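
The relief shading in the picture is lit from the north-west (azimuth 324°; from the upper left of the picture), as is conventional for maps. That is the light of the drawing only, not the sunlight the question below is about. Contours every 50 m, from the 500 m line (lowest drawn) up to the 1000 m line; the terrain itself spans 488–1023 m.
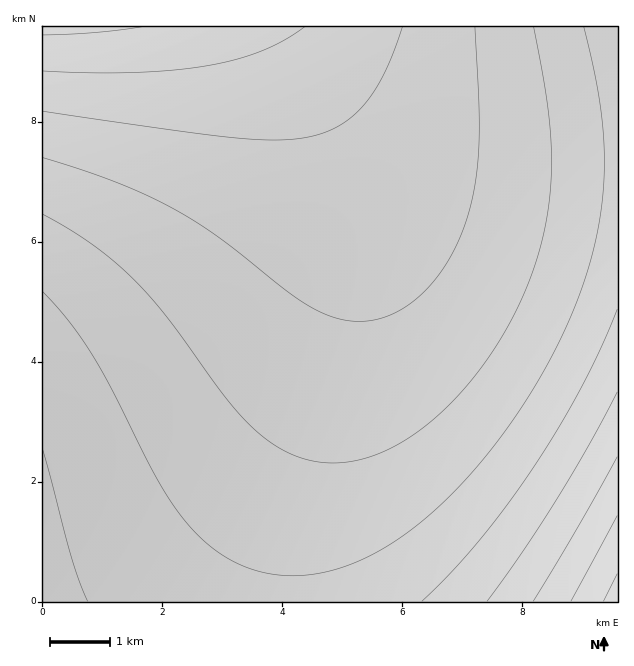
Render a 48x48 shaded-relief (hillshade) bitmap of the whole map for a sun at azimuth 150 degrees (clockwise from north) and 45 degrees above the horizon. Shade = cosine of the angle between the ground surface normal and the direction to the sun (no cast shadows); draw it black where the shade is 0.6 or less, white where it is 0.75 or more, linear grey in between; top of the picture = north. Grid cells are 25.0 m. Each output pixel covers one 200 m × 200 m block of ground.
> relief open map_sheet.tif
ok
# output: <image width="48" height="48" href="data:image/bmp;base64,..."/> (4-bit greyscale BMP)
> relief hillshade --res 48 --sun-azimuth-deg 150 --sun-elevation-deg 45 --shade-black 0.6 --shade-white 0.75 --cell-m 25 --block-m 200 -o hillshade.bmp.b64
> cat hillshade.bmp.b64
<image width="48" height="48" href="data:image/bmp;base64,Qk32BAAAAAAAAHYAAAAoAAAAMAAAADAAAAABAAQAAAAAAIAEAAATCwAAEwsAABAAAAAAAAAAAAAAABEREQAiIiIAMzMzAERERABVVVUAZmZmAHd3dwCIiIgAmZmZAKqqqgC7u7sAzMzMAN3d3QDu7u4A////ALu7u7qqqqqqmZmZmIiIh3d3ZmZlVVVERLu7u7uqqqqqqZmZmYiIh3d3ZmZlVVVERLu7u7u6qqqqqZmZmYiIiHd3dmZlVVVERLu7u7u6qqqqqpmZmZiIiHd3dmZlVVVERLu7u7u7qqqqqpmZmZiIiHd3dmZmVVVERLu7u7u7qqqqqqmZmZiIiId3d2ZmVVVERLu7u7u7uqqqqqmZmZmIiId3d2ZmVVVERLu7u7u7uqqqqqqZmZmIiIh3d2ZmZVVURLu7u7u7uqqqqqqZmZmYiIh3d3ZmZVVURLu7u7u7u6qqqqqpmZmYiIh3d3ZmZVVURLu7u7u7u6qqqqqpmZmZiIiHd3ZmZlVVRLu7u7u7u7qqqqqqmZmZiIiHd3dmZlVVRLu7u7u7u7qqqqqqmZmZmIiId3dmZmVVRLu7u7u7u7qqqqqqqZmZmIiId3d2ZmVVVLu7u7u7u7qqqqqqqZmZmYiIh3d2ZmVVVbu7u7u7u7uqqqqqqpmZmYiIh3d3ZmZVVbu7u7u7u7uqqqqqqpmZmZiIiHd3ZmZlVbu7u7u7u7uqqqqqqqmZmZiIiId3dmZlVbu7u7u7u7qqqqqqqqmZmZmIiId3d2ZmVbu7u7u7u7qqqqqqqqqZmZmYiIh3d2ZmVbu7u7u7u6qqqqqqqqqZmZmYiIh3d3ZmZaqqqqqqqqqqqqqqqqqpmZmZiIiHd3dmZqqqqqqqqqqqqqqqqqqpmZmZiIiId3dmZqqqqqqqqqqqqqqqqqqqmZmZmIiId3d2ZqqqqqqqqqqqqqqqqqqqmZmZmYiIh3d3ZqqqqqqqqqqqqqqqqqqqqZmZmYiIiHd3dqqqqqqqqqqqqqqqqqqqqZmZmZiIiId3d6qqqqqqqqqqqqqqqqqqqpmZmZmIiId3d5maqqqqqqqqqqqqqqqqqpmZmZmIiIh3d5mZmaqqqqqqqqqqqqqqqqmZmZmYiIiHd5mZmZmaqqqqqqqqqqqqqqmZmZmZiIiId5mZmZmZmqqqqqqqqqqqqqqZmZmZmIiIh5mZmZmZmZqqqqqqqqqqqqqZmZmZmYiIiIiZmZmZmZmZqqqqqqqqqqqpmZmZmZiIiIiIiZmZmZmZmaqqqqqqqqqpmZmZmZiIiIiIiImZmZmZmZmqqqqqqqqqmZmZmZmIiIiIiIiJmZmZmZmZmqqqqqqqmZmZmZmYiHiIiIiIiZmZmZmZmZqqqqqqmZmZmZmZiHd4iIiIiImZmZmZmZmaqqqqmZmZmZmZmXd3eIiIiIiJmZmZmZmZmaqqmZmZmZmZmXd3d3eIiIiIiZmZmZmZmZmZmZmZmZmZmXd3d3d3iIiIiJmZmZmZmZmZmZmZmZmZmWZnd3d3eIiIiIiZmZmZmZmZmZmZmZmZmWZmZ3d3d3iIiIiImZmZmZmZmZmZmZmZmWZmZmd3d3d4iIiIiZmZmZmZmZmZmZmZmWZmZmZnd3d3eIiIiImZmZmZmZmZmZmZmVVWZmZmZ3d3d4iIiIiZmZmZmZmZmZmZmVVVZmZmZnd3d3iIiIiJmZmZmZmZmZmZmQ=="/>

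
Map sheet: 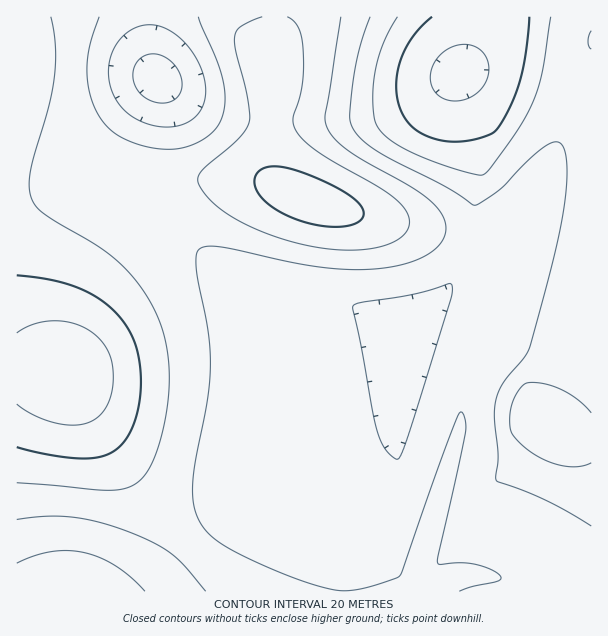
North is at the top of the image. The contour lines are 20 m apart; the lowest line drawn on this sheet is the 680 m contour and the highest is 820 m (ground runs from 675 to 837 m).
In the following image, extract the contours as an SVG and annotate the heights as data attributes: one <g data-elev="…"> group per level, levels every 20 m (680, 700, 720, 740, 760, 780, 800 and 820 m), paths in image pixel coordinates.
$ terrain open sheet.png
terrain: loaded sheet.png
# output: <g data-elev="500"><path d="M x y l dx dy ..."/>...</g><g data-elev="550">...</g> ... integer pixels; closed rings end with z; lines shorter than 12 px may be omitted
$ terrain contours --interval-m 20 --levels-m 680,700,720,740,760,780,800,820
<g data-elev="680"><path d="M452 101l-11-4-8-8-3-11 3-12 7-11 10-7 12-4 12 2 8 5 5 9 2 9-2 11-6 9-8 7-11 4z"/></g><g data-elev="700"><path d="M529 17l-3 31-5 27-7 23-11 23-8 10-6 4-16 5-18 2-22-4-18-9-12-13-6-18 0-21 6-23 11-19 18-18"/></g><g data-elev="720"><path d="M591 463l-10 3-12 1-14-3-15-6-14-9-12-12-3-6-1-11 1-13 5-12 8-10 6-3 16 2 17 6 15 10 13 13"/><path d="M156 102l-9-3-7-6-5-7-2-8 1-9 3-7 6-5 7-3 11 1 10 7 7 9 4 10-1 11-5 7-9 4z"/><path d="M551 17l-9 55-10 32-11 21-16 24-17 22-8 4-33-9-37-14-22-14-11-13-3-8-1-15 2-31 9-29 13-25"/></g><g data-elev="740"><path d="M17 563l18-7 16-4 17-1 16 2 17 5 15 8 15 11 14 14"/><path d="M591 526l-42-24-24-11-27-9-2-3 2-23-4-37 2-18 7-18 25-32 14-47 15-59 7-39 3-35-3-22-3-5-4-2-11 3-18 15-28 29-20 14-6 2-29-19-52-26-20-11-17-15-4-8-2-9 2-28 4-27 6-23 8-22"/><path d="M398 459l-6-3-6-6-9-19-24-125 4-3 6-1 54-9 33-10 2 5-2 12-42 136-6 16z"/><path d="M158 126l-18-5-15-10-11-15-5-18 1-18 7-17 12-12 8-4 9-2 9 0 9 3 10 5 9 8 15 21 7 22-1 18-3 8-6 7-7 5-9 4-11 1z"/><path d="M591 31l-3 10 0 4 3 4"/></g><g data-elev="760"><path d="M459 591l14-5 24-5 4-3-2-3-6-5-17-6-17-1-19 1-2-1 27-129 0-14-1-5-3-3-5 7-13 36-41 117-3 4-7 4-27 8-21 3-20-3-30-10-46-20-30-17-9-7-7-9-5-9-3-10-2-15 2-18 13-72 3-35-2-36-12-60 0-13 2-7 8-4 12 1 96 19 30 3 28 0 27-4 23-7 15-10 5-6 3-8 1-7-2-9-5-8-8-9-21-15-60-34-15-12-7-11-3-7 0-8 16-97"/><path d="M17 519l28-3 26 1 27 5 29 9 26 12 18 11 14 12 21 25"/><path d="M198 17l24 58 3 20-1 16-6 15-12 12-18 8-20 3-24-3-22-8-15-12-11-15-7-21-2-24 3-22 9-27"/></g><g data-elev="780"><path d="M17 483l90 7 15-1 12-4 12-11 10-19 8-30 5-33 0-30-5-27-9-24-14-23-13-17-15-14-18-13-51-30-8-8-5-9-2-12 2-15 18-65 6-30 0-30-4-28"/><path d="M262 17l-22 10-3 3-2 6 1 15 12 51 2 15-2 8-4 7-8 9-35 30-3 8 3 9 12 15 20 15 27 13 30 10 30 7 28 2 26-2 19-6 11-8 5-9 0-9-7-10-20-17-66-39-13-10-8-11-2-10 9-35 1-36-2-12-3-9-4-6-7-4"/></g><g data-elev="800"><path d="M17 447l30 7 30 4 19 0 15-5 12-10 10-17 6-21 2-24-2-24-6-19-10-17-15-15-18-13-19-8-24-6-30-4"/><path d="M330 227l17-1 11-4 5-6 1-4-2-5-9-9-13-9-22-10-21-8-15-4-10-1-9 3-6 5-3 6 2 9 6 9 10 9 14 8 14 6z"/></g><g data-elev="820"><path d="M17 404l15 10 19 8 18 3 17-2 12-6 7-9 6-14 2-17-2-17-5-13-11-12-14-9-16-5-17 0-16 4-15 8"/></g>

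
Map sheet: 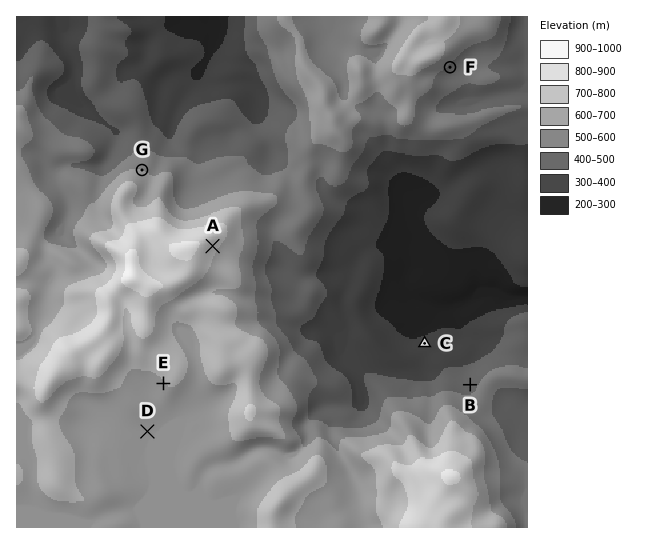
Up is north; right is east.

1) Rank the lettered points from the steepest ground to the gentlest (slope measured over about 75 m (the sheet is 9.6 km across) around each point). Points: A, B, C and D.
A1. A B C D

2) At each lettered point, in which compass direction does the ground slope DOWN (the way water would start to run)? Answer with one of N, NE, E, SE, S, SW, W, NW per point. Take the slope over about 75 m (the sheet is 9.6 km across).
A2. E SW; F SE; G N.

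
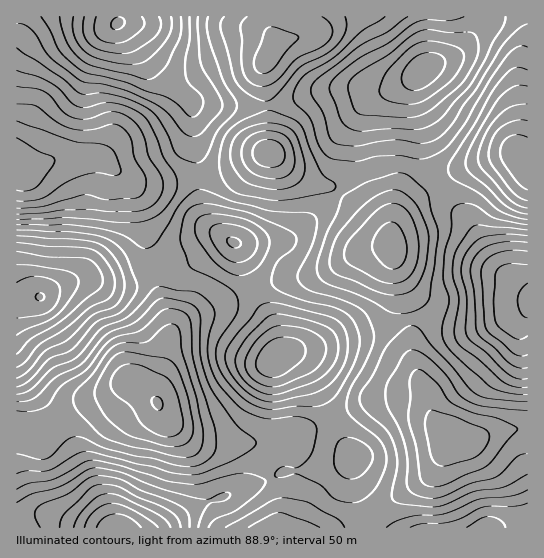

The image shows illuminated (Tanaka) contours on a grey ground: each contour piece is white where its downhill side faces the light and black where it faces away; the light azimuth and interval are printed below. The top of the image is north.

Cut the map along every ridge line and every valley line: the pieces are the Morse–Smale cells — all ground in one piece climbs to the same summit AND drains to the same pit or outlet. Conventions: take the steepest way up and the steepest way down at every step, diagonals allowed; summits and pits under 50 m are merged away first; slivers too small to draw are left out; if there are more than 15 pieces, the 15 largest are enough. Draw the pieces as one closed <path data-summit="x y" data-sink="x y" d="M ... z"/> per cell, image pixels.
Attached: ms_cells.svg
<path data-summit="119 527" data-sink="157 402" d="M133 381l-12 4-23 14-33 13-32 20-17-2 1 98 145 0 43-25 18-6 18-9 24-7 4-3-12-27-6-6-41 0-16-4-24-17-6-6-7-16z"/><path data-summit="118 23" data-sink="17 163" d="M118 16l-102 1 0 148 3 3 15-1 23-8 22 0 15-3 11 4 14 13 19 10 15 1 44-6-5-73-41-44-16-24-16-14z"/><path data-summit="275 359" data-sink="157 402" d="M251 291l-62 26-16 13-5 9-5 26-8 20 0 13 9 20 22 18 12 7 13 2 24 0 35-4 39-12 23-11-19-40-9-15-13-8-14 0 2-13-4-13z"/><path data-summit="41 297" data-sink="157 402" d="M151 276l-21 8-23 0-21-5-9 1-23 8-15 9-23 2 1 130 16 3 32-20 33-13 33-18 24 17 0-15 8-18 8-36z"/><path data-summit="41 297" data-sink="17 163" d="M94 156l-15 3-22 0-28 9-13-2 1 133 22-2 15-9 23-8 9-1 21 5 23 0 21-9-6-14 0-26-9-41-7-12-7-7-17-15z"/><path data-summit="423 70" data-sink="521 155" d="M527 16l-41 0-5 10-23 27-31 14-11 11-3 17 10 38 2 26 6 14 7 10 23-14 30-10 16-4 12 0 4 4 5 0z"/><path data-summit="527 299" data-sink="455 439" d="M527 307l-4 4-25 10-24 6-29-3-19-5-17 0 3 35 7 24 9 19 4 18 21 24 6 2 11 0 25-9 33-3z"/><path data-summit="527 299" data-sink="391 245" d="M438 183l-19 13-20 21-7 13-1 12 2 7 2 17 10 31 4 21 17 1 19 5 29 3 16-3 33-13 5-5 0-12-32-29-25-43-18-16z"/><path data-summit="423 70" data-sink="267 59" d="M429 16l-154 0-2 10 2 20-10 15-2 9 4 35 16-1 28-11 30-5 25 0 17 3 26-10 14-10 6-9z"/><path data-summit="486 527" data-sink="455 439" d="M527 429l-32 3-25 9-17-1-8 9-12 22-7 8-41 26-19 15-2 2 1 3 4 3 130 0 28-9z"/><path data-summit="118 23" data-sink="267 59" d="M274 16l-155 0 0 7 16 14 16 24 40 42 72 4 4-2 0-10-4-25 1-7 11-17z"/><path data-summit="275 359" data-sink="391 245" d="M391 245l-29 7-32 17-19 7-21 1-37 12 0 6 15 20 7 14 4 13 0 12 38-7 24-10 28-5 40-12-4-23-10-31z"/><path data-summit="351 461" data-sink="455 439" d="M415 396l-45 5-38 18 20 40-1 7 5 33 9 22 25-20 36-22 13-16 6-14 10-10-18-16-9-20-5-4z"/><path data-summit="423 70" data-sink="391 245" d="M415 77l-18 11-24 8-10 11-10 31 0 25-2 14-11 16 41 36 9 12 3-15 6-9 20-21 18-13-12-24-2-26-10-38z"/><path data-summit="234 242" data-sink="269 153" d="M270 153l-9 2-39 20-9 2-14 0-2 2 3 26 5 16 10 10 19 12 9 1 43-4 9-5 15-15 15-11 15-16-9-6-25-7-17-11z"/>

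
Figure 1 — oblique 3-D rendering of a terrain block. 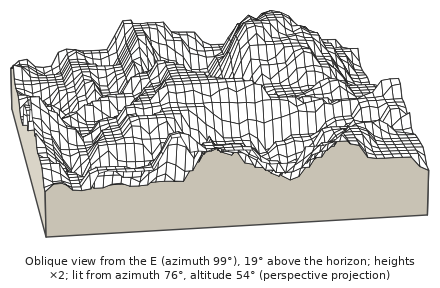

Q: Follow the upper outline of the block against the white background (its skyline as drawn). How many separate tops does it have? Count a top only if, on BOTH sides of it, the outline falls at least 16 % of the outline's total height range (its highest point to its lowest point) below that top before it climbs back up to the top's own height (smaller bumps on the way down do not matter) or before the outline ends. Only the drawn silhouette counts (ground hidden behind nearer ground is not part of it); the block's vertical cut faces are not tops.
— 2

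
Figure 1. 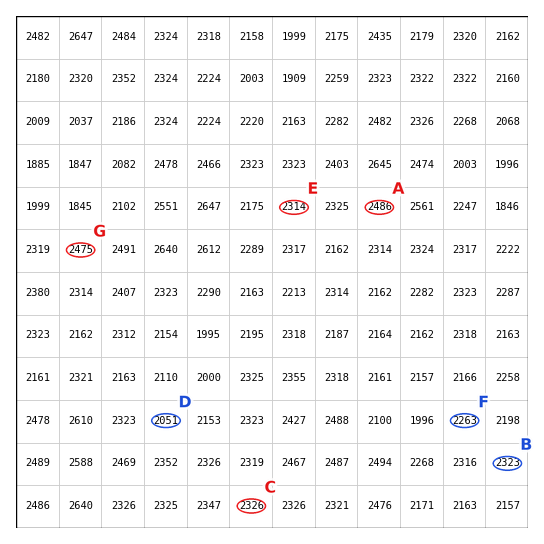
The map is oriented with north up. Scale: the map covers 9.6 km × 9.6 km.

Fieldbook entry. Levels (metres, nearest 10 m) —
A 2490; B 2320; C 2330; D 2050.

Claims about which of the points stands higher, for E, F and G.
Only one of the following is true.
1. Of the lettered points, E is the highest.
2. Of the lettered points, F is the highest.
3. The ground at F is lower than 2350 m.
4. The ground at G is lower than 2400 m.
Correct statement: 3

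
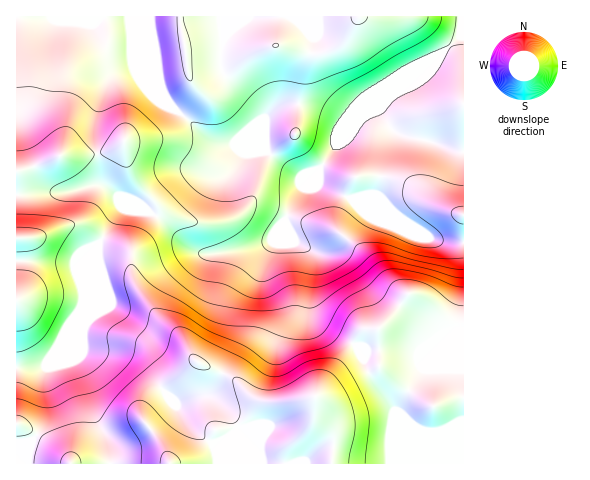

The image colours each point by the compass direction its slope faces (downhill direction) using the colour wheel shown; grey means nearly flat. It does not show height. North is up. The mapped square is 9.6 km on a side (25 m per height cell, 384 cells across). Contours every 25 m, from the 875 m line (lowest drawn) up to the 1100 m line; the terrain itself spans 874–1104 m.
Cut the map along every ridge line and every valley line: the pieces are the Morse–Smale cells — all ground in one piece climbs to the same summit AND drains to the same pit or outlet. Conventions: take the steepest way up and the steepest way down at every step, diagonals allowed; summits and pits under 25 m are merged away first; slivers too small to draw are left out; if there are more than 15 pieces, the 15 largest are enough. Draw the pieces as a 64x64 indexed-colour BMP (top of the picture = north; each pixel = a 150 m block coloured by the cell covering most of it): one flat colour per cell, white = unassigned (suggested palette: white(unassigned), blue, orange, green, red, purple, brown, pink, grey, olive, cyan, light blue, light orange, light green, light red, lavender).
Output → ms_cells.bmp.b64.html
<image width="64" height="64" href="data:image/bmp;base64,Qk12CAAAAAAAAHYAAAAoAAAAQAAAAEAAAAABAAQAAAAAAAAIAAATCwAAEwsAABAAAAAAAAAA////ALR3HwAOf/8ALKAsACgn1gC9Z5QAS1aMAMJ34wB/f38AIr28AM++FwDox64AeLv/AIrfmACWmP8A1bDFABEREREREREREREREREREREREREREREREREREREREREREREREREREREREREREREREREREREREREREREREREREREREREREREREREREREREREREREREREREREREREREREREREREREREREREREREREREREREREREREREREREREREREREREREREREREREREREREREREREREREREREREREREREREREREREREREREREREREREREREREREREREREREREREREREREREREREREREREREREREREREREREREREREREREREREREREREREREREREREREREREREREREREREREREREREREREREREREREREREREREREREREREREREREREREREREREREREREREREREREREREREREREREREREREREREREREREREREREREREREREREREREREREREREREREREREREREREREREREREREREREREREREREREREREREREREREREREREREREREREREREREREREREREREREREREREREREREREREREREREREREREREREREREREREREREREREREREREREREREREzMxERERERERERERERERERERERERERERERERERERERETMzMRERERERERERERERERERERERERERERERERERERERMzMzEREREREREREREREREREREREREREREREREREREREzMzMRERERERERERERERERERERERERERERERERERERETMzMzERERERERERERERERERERERERERERERERERERERMzMzMREREREREREREREREREREREREREREREREREREREzMzMzERERERERERERERERERERERERERERERERERERETMzMzMxERERERERERERERERERERERERERERERERERERMzMzMzEREREREREREREREREREREREREREREREREREREzMzMzMxERERERERERERERERERERERERERERERERERETMzMzMzERERERERERERERERERERERERERERERERERERMzMzMzMxEREREREREREREREREREREREREREREREREREzMzMzMzERERERERERERERERERERERERERERERERERETMzMzMzMRERERERERERERERERERERERERERERERERERMzMzMzMzEREREREREREREREREREREREREREREREREREzMzMzMzMRERERERERERERERERERERERERERERERERETMzMzMzMxERERERERERERERERERERERERERERERERERMzMzMzMzEREREREREREREREREREREREREREREREREREzMzMzMzMRERERERERERERERERERERERERERERERERETMzMzMzMzERERERERERERERERERERERERERERERERERMzMzMzMzMxEREREREREREREREREREREREREREREREREzMzMzMzMzERERERERERERERERERERERERERERERERETMzMzMzMzMzMxERERERERERERERERERERERERERERERMzMzMzMzMzMRERERERERERERERERERERERERERERERETMzMzMzMzERERERERERERERERERERERERERERERERERERERERMzERERERERERERERERERERERERERERERERERERERERERERERERERERERERERERERERERERERERERERERERERERERERERERERERERERERERERERERERERERERERERERERERERERERERERERERERERERERERERERERERERERERERERERERERERERERERERERERERERERERERERERERERERERERERERERERERERERERERERERERERERERERERERERERERERERERERERERIiIhEREREREREREREREREREREREREREREREREREREiIiIiERERERERERERERERERERERERERERERERERERIiIiIiIRERERERERERERERERERERERERERERERERERIiIiIiIhERERERERERERERERERERERERERERERERERIiIiIiIiEREREREiIhERERERERERERERERERERERERIiIiIiIiIhERERIiIiIhERERERERERERERERERERERIiIiIiIiIiIhIiIiIiIiIRERERERERERERERERERERIiIiIiIiIiIiIiIiIiIiIiEREREREREREREREREREREiIiIiIiIiIiIiIiIiIiIiIhEREREREREREREREREREiIiIiIiIiIiIiIiIiIiIiIiIhERERERERERERERERESIiIiIiIiIiIiIiIiIiIiIiIiIRERERERERERERERERIiIiIiIiIiIiIiIiIiIiIiIiIiEREREREREREREREREiIiIiIiIiIiIiIiIiIiIiIiIiIhERERERERERERERESIiIiIiIiIiIiIiIiIiIiIiIiIiIRERERERERERERERIiIiIiIiIiIiIiIiIiIiIiIiIiIiEREREREREREREREiIiIiIiIiIiIiIiIiIiIiIiIiIiIhERERERERERERESIiIiIiIiIiIiIiIiIiIiIiIiIiIiIRERERERERERESIiIiIiIiIiIiIiIiIiIiIiIiIiIiIhERERERERERERIiIiIiIiIiIiIiIiIiIiIiIiIiIiIi"/>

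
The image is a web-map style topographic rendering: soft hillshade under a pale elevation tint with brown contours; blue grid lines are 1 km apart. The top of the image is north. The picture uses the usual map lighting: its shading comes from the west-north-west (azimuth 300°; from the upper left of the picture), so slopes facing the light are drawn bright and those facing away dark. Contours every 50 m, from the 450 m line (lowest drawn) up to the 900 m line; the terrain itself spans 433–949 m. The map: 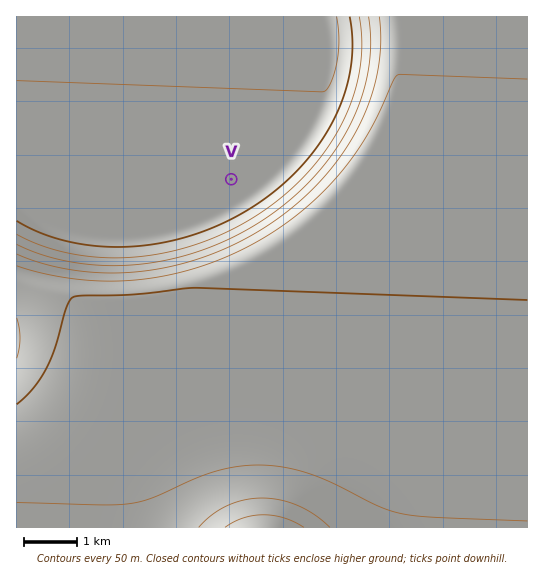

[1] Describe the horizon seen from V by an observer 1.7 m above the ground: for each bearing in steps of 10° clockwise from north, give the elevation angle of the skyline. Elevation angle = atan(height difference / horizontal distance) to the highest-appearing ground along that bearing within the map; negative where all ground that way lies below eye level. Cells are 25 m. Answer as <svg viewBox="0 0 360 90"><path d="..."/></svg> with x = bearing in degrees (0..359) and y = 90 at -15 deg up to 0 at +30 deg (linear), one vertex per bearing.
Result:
<svg viewBox="0 0 360 90"><path d="M0 61l10 0 10 0 10 0 10-5 10-2 10-2 10-1 10-2 10-2 10-3 10-1 10-2 10-1 10-1 10 0 10 0 10 1 10 1 10 2 10 2 10 2 10 2 10 2 10 1 10 3 10 4 10 1 10 0 10 0 10 1 10 0 10 0 10 0 10 0 10 0"/></svg>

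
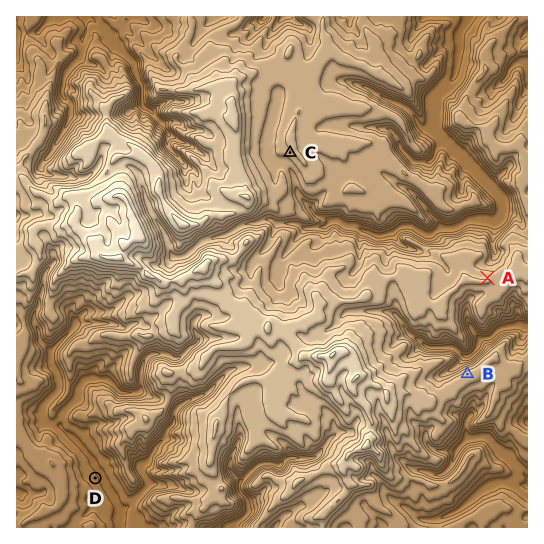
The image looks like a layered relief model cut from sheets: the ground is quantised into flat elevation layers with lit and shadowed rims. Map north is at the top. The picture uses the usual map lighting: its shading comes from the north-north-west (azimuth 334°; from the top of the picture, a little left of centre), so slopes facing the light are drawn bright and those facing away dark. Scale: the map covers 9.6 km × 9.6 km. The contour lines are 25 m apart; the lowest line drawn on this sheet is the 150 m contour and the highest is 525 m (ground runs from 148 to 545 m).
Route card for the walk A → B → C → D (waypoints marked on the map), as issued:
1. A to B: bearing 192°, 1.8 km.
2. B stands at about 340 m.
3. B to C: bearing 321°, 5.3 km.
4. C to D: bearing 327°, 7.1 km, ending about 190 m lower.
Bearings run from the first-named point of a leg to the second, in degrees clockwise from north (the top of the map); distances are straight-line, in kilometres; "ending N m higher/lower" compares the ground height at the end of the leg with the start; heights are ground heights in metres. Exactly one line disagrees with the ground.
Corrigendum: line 4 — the bearing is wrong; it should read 211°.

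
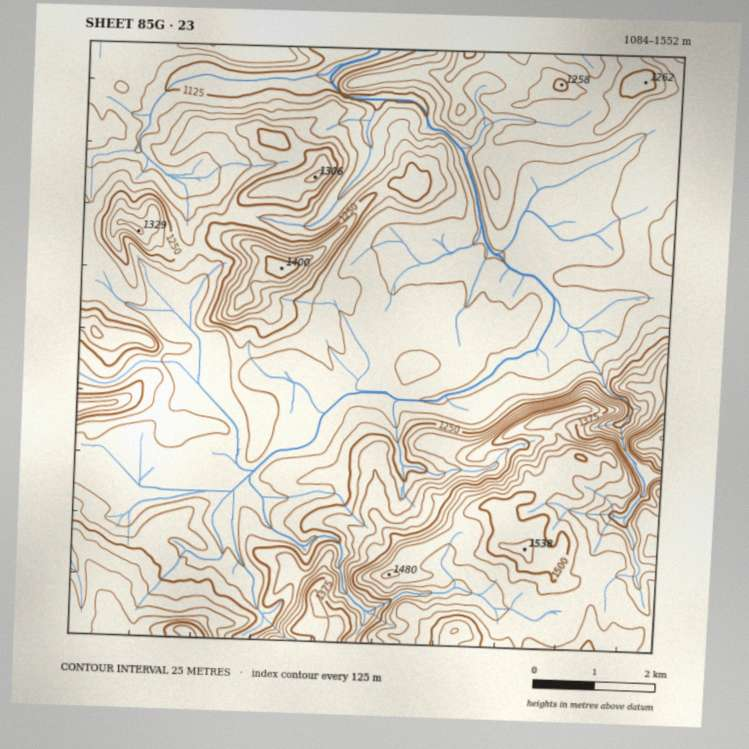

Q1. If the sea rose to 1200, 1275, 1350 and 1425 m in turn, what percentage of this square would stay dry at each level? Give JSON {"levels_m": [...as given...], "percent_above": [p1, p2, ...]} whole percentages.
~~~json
{"levels_m": [1200, 1275, 1350, 1425], "percent_above": [57, 29, 18, 12]}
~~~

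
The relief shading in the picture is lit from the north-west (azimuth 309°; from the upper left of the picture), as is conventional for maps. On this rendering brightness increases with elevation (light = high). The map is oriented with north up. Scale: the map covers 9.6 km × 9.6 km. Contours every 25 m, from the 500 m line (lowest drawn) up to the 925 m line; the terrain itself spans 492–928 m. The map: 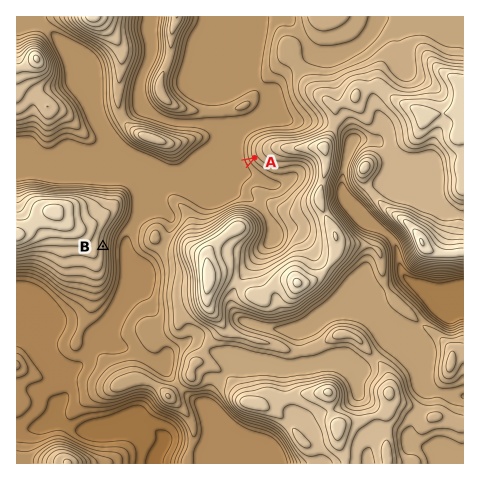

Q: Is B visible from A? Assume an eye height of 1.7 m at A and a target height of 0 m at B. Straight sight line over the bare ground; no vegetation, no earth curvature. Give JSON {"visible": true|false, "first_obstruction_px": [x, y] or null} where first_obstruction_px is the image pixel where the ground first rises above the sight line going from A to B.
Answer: {"visible": true, "first_obstruction_px": null}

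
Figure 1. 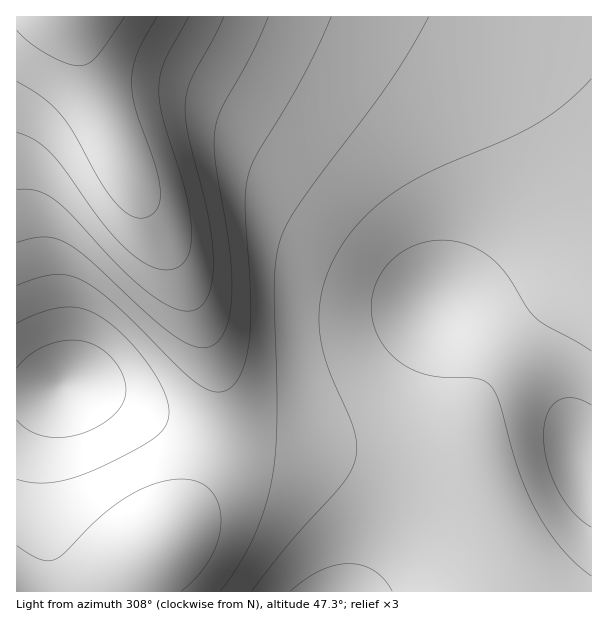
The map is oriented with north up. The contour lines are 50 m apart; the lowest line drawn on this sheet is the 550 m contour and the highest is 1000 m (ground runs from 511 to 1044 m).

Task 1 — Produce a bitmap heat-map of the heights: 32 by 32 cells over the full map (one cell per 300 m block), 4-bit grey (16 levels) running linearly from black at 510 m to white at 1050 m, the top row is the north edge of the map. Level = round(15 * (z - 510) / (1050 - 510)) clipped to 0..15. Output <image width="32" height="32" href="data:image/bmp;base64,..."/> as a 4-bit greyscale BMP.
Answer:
<image width="32" height="32" href="data:image/bmp;base64,Qk12AgAAAAAAAHYAAAAoAAAAIAAAACAAAAABAAQAAAAAAAACAAATCwAAEwsAABAAAAAAAAAAAAAAABEREQAiIiIAMzMzAERERABVVVUAZmZmAHd3dwCIiIgAmZmZAKqqqgC7u7sAzMzMAN3d3QDu7u4A////AHd3d3d3ZVQzIiIjMzMzMzN3d3eIh3ZUQzMjMzMzMzMyd3d3iIh2ZUQzMzMzMzMzImZnd3iId2VUQzMzMzMzMiFmZmd3d3dlVEQzMzMzMzIRZmZmd3d2ZlVERDMzMzMiEFVVVmZ3ZmZVREREMzMzIRBVVVVWZmZmVURERDMzMyEARERFVWZmZlVUREMzMzIhAEMzREVWZmZVREQzMzMyIREzMzRFVmZmVUREMzMzMiERMzM0RWZ3ZlVEQzMzMyIiEkMzNEVnd3ZVRDMzIiIiIiJERERWeIh2VUQzMiIiIiIiVURVZ4mYdlVEMyIiIiIiM2VVVniZmHZVRDMiIiIiIzNmZmeJqql2VUQzIiIiIjMzd3d4qrqpdlVEMyIiIiMzM3d4mru7qXZVREMyIiIzMzOIiau8u6l2VVRDMzIzMzMzmZmrzMuodmVURDMzMzMzM5mavMzLqHZlVUREMzMzMzOqq83cy5h2ZlVURERDMzMzqrzN3MqYdmZVVURERERERKu83dy6mHdmZVVURERERES7zN3cuoh3dmZVVUREREREvM3dzKmYd3ZmZVVURERERMzd3cupmId3ZmVVVURERETN3d3LqpiId2ZmVVVURERE3e7ty7qZiHd2ZmVVVURERN7u7dy6qZiHdmZlVVVURETu/+7cu6mYh3dmZlVVVURE"/>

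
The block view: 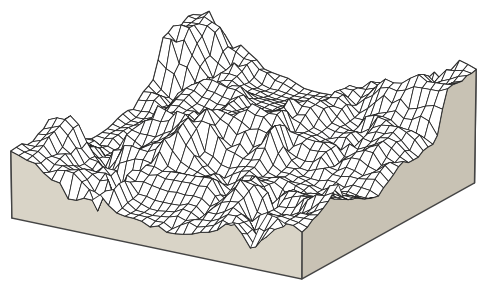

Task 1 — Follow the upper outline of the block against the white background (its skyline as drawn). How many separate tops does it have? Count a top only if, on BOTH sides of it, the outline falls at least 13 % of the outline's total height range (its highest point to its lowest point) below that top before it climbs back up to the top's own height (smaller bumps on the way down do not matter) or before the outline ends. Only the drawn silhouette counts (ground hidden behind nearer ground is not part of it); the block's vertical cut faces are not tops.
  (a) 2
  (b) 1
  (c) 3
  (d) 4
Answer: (a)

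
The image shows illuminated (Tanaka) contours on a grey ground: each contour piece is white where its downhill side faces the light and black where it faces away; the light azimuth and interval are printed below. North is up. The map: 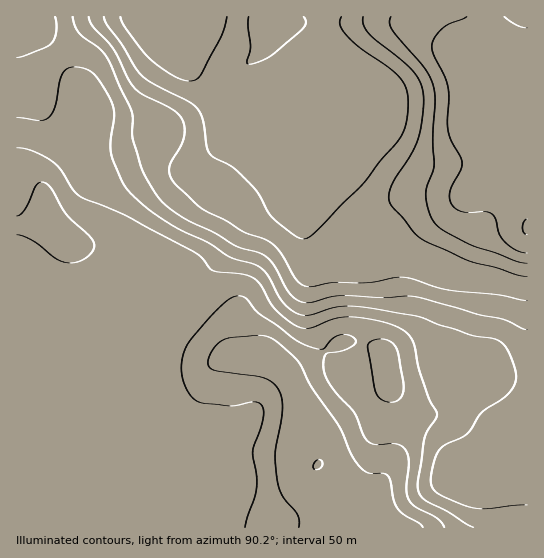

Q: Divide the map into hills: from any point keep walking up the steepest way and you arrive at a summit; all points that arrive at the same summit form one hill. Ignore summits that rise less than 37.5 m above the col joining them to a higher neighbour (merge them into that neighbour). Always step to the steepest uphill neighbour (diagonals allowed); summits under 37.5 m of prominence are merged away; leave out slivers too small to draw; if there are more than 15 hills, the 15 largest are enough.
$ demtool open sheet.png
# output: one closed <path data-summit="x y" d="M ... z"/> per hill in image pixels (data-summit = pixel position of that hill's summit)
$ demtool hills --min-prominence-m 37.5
<path data-summit="318 465" d="M283 159l0 4 8 31-40 21-11 11-27 40-38 39-8 4-13-2-138 0 1 221 511-1 0-240-35-8-40-6-64-22-30 8-17 0-23-7-7-6-5-9-4-15 0-20z"/><path data-summit="527 227" d="M527 16l-202 0-1 35-9 10-6 10-12 13-35 16-13 0-26 6 18 18 24 11 12 12 12 22 14 33 0 20 4 15 5 9 7 6 23 7 17 0 30-8 64 22 40 6 26 8 8 0z"/><path data-summit="63 242" d="M38 99l-7 2-15 1 1 205 137 0 13 2 12-6 25-26 19-23 17-28 11-11 40-21-8-35-8-16-10-8-24-11-18-17 8 23-6 10-16 16-11 7-8 2-16 0-19-9-12-3-52 19-16-19-15-23-16-17z"/>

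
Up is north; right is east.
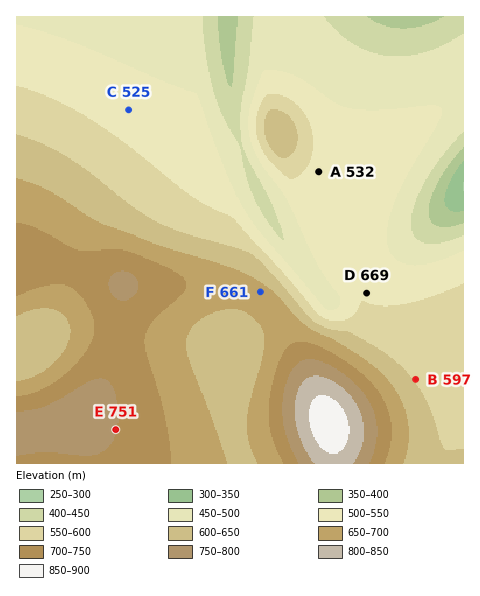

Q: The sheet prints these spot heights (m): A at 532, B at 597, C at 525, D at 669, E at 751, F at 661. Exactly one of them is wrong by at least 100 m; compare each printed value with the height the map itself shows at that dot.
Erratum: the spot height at D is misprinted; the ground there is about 544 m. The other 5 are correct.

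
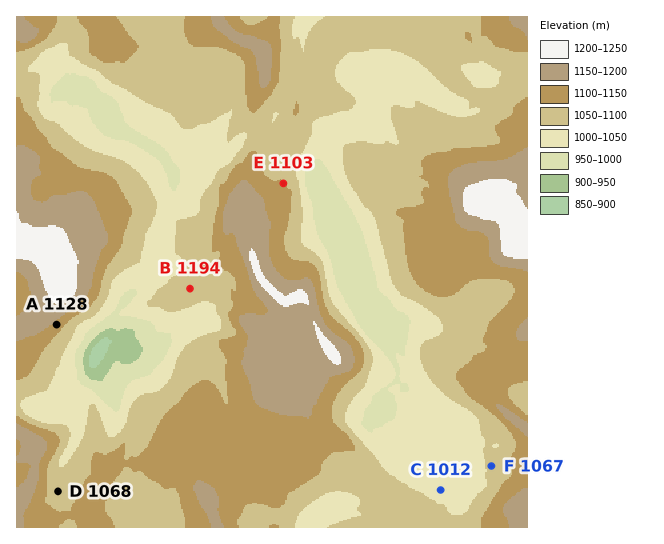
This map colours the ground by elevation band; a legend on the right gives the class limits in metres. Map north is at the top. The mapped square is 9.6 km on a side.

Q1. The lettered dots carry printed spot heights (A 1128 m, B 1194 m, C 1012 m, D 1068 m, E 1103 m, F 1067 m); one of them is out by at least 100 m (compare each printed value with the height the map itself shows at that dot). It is B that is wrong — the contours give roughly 1069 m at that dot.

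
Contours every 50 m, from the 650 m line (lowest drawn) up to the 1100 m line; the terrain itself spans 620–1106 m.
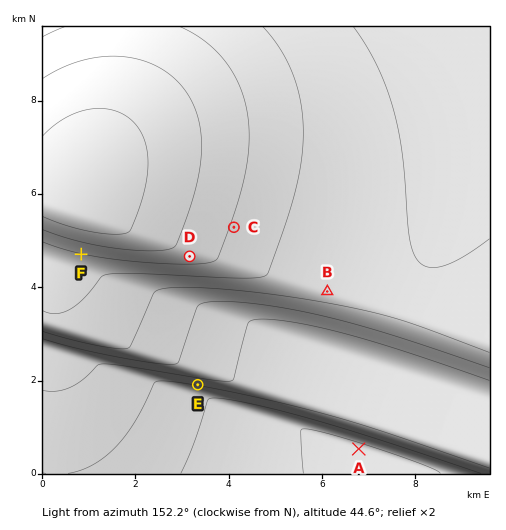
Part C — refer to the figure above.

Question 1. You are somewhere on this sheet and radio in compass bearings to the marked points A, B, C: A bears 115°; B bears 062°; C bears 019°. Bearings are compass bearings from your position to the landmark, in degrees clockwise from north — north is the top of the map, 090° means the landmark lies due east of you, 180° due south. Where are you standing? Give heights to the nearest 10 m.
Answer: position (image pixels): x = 185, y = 368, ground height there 910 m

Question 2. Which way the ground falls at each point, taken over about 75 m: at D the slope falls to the N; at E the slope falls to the N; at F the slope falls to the N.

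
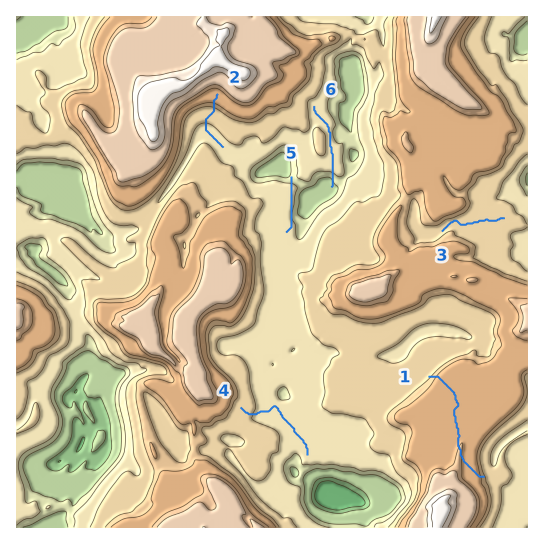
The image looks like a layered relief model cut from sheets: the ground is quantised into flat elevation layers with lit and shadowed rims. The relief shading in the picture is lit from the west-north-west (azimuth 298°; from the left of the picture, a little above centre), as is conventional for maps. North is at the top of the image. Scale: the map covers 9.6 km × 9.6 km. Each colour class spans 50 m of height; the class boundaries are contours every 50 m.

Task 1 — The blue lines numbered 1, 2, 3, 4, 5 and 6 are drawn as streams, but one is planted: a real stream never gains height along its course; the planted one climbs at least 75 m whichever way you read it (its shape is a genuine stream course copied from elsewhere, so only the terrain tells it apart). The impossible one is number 1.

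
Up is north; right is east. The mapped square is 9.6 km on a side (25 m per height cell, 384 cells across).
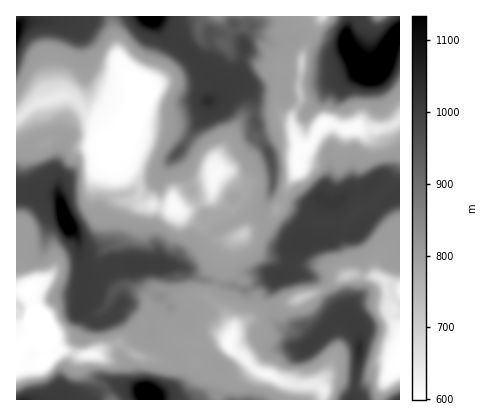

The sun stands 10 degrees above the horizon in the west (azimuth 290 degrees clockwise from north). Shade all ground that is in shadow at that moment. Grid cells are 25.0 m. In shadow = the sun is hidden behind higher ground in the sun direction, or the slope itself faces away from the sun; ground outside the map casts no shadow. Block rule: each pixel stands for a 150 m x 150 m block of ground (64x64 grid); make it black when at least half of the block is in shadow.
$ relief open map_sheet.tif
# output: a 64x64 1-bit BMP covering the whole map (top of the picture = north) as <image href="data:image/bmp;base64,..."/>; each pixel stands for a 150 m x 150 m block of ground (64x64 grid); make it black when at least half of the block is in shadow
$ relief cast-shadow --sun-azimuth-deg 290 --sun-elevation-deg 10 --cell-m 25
<image width="64" height="64" href="data:image/bmp;base64,Qk0+AgAAAAAAAD4AAAAoAAAAQAAAAEAAAAABAAEAAAAAAAACAAATCwAAEwsAAAIAAAAAAAAA////AAAAAAAAAwH9gAAgPAAAANwAAAA+AAABGAAAAH8AgAAAAIDwfwAAAAAHgHx/AAAAAA8D/n8AAAAADgH+fwA8AAA8AH5/AD4AAHgAPn8YDgAAeAAePxwD/AD4AAw/HAf/APgAAB84Af8A+AAAH/gAf4B4AAAfeAA/gAAAAD9gAD8AAAAAfwACHgAAD8B/AAEeAAA/4D8AAZ/kAB/8HfwAn/+AB/4N/AAOr8AA/7x+AAAngAD/uAYAAAcAAP+AAAAABgAA//AEBAAMAAB//wYXwAAAAAf/BD/gAAAAAP8Af/AAHAAAPwB/8AAOAAAfAH/gQAAAAB8A/8DAAAAAD8D/gMAAAAAHAP/g8AAwAAEA/+LxgDwAAAH/wOOAHgAAAX/A48AfAAAAf8AH4B+AAAB/gAfwH4AAAP+AP/gfwAAB/wA/8B/AAAC/AB/wH8AAAH+AH+A/wAAAf4AP8D/AAAA/AAf4f+AAAD4AA/x/8AAAPgAB/P//AAA8AAB8/v/ngDgQAB7+eefwDBAADP8z//wOOAAE/xv//g/4AAD/C/9/z/wAAP8AP3/P/AAA+wAf/8/4AAD7AA//x/gAAfsAB//n+AAD+wAD//PwAAP7AAP///AAA/sAA///4AAB8QDh/5/gAAHwAeH+D+AGAfAB4fgHwf4A+AHA8AeB/gDwAIBAAwHgACBgMA=="/>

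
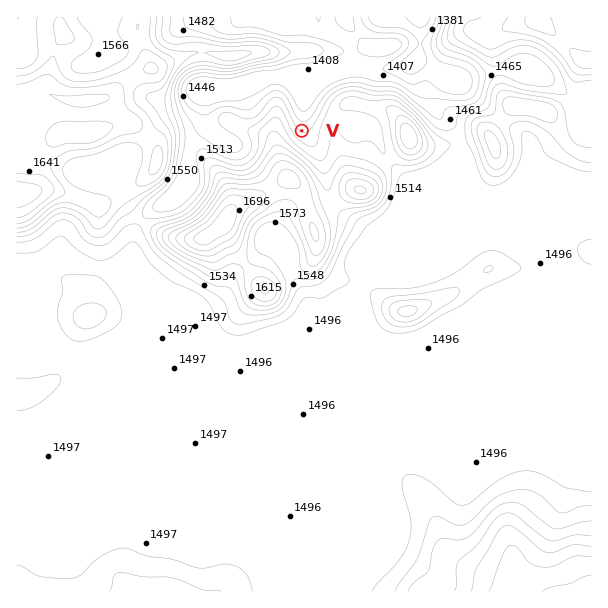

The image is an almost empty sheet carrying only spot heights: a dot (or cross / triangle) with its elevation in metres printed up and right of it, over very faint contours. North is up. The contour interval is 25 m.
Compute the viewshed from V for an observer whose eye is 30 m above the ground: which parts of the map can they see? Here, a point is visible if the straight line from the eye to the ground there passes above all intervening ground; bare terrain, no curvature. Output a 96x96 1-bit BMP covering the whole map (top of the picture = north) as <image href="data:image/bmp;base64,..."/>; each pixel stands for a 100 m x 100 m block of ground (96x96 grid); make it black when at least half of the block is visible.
<image width="96" height="96" href="data:image/bmp;base64,Qk2+BAAAAAAAAD4AAAAoAAAAYAAAAGAAAAABAAEAAAAAAIAEAAATCwAAEwsAAAIAAAAAAAAA////AAAAAAAAAAAAAAAAAAAAAAAAAAAAAAAAAAAAAAAAAAAAAAAAAAAAAAAAAAAAAAAAAAAAAAAAAAAAAAAAAAAAAAAAAAAAAAAAAAAAAAAAAAAAAAAAAAAAAAAAAAAAAAAAAAAAAAAAAAAAAAAAAAAAAAAAAAAAAAAAAAAAAAAAAAAAAAAAAAAAAAAAAAAAAAAAAAAAAAAAAAAAAAAAAAAAAAAAAAAAAAAAAAAAAAAAAAAAAAAAAAAAAAAAAAAAAAAAAAAAAAAAAAAAAAAAAAAAAAAAAAAAAAAAAAAAAAAAAAAAAAAAAAAAAAAAAAAAAAAAAAAAAAAAAAAAAAAAAAAAAAAAAAAAAAAAAAAAAAAAAAAAAAAAAAAAAAAAAAAAAAAAAAAAAAAAAAAAAAAAAAAAAAAAAAAAAAAAAAAAAAAAAAAAAAAAAAAAAAAAAAAAAAAAAAAAAAAAAAAAAAAAAAAAAAAAAAAAAAAAAAAAAAAAAAAAAAAAAAAAAAAAAAAAAAAAAAAAAAAAAAAAAAAAAAAAAAAAAAAAAAAAAAAAAAAAAAAAAAAAAAAAAAAAAAAAAAAAAAAAAAAAAAAAAAAAAAAAAAAAAAAAAAAAAAAAAAAAAAAAAAAAAAAAAAAAAAAAAAAAAAAAAAAAAAAAAAAAAAAAAAAAAAAAAAAAAAAAAAAAAAAAAAAAAAAAAAAAAAAAAAAAAAAAAAAAAAAAAAAAAAAAAAAAAAAAAAAAAAAAAAAAAAAAAAAAAAAAAAAAAAAAAAAAAAAAAAAAAAAAAAAAAAAAAAAAAAAAAAAAAAAAAAAAAAAAAAAAAAAAAAAAAAAAAAAAAAAAAAAAAAAAAAAAAAAAAAAAAAAAAAAAAAAAAAAAAAAAAAAAAAAAAAAAAAAAAAAAAAAAAAAAAAAAAAAAAAAAAAAAAAAAAAAAAAAAAAAAAAAAAAAAAAAAAAAAAAAAAAAAAAAAAAAAAAAAAAAAAAAAAAAAAAAAAAAAAAAAAAAAAAAAAAAAAAAAAAAAAAAAAAAAAAAAAAAAAAAAAAAAAAAAAAAAAAAAAAAAAAAAAAAAAAAAAAAAAAAAAAAAAAAAAAAPgAAAAAAAAAAAAAAfwAAAAAAAAAAAAAD/4AAAAAAAAAAAAAP/wAAAAAAAAAAAAAf/AAAAAAAAAAAAAA/+AAAAAAAAAAAAAA/8AAAAAAAAAAAAAA/4AMAAAAAAAAAAAA/4AYAAAAAAAAAAAA/4AYAAAAAAAAAAAA/4AYAAAAAAAAAAAA/4AYAAAAAAAAAAAA/8AwAAAAAAAAAAAA//ggAAAAAAAAAAAA//AAAAAAAAAAAAAA/8AAAAAAAAAAAAAAfwAAAAAAAAAAAAAAfwAAAAAAAAAAAAAA/wAAAAAAAAAAAAAB/4AAAAAAAAAAAAD//+AAAAAAAAAAAAf///AAAAAAAAAAAAD///gAAAAAAAAAAAAAH/4AAAAAAAAAAAAAAB4AAAAAAAAAAAAAABwAAAAAAAAAAAAAADgAAAAAAAAAAAAAAHAAAAAAAAAAAAAAAHAAAAAAA="/>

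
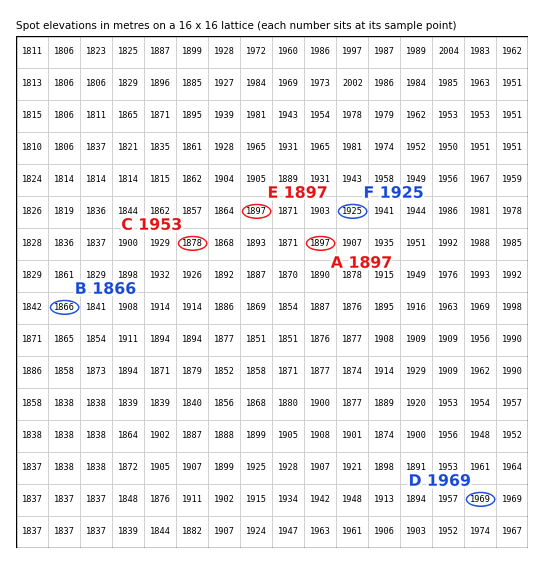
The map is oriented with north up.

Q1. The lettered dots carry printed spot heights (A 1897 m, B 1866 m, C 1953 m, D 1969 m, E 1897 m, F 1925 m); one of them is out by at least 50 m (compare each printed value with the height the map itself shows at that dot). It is C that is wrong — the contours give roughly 1878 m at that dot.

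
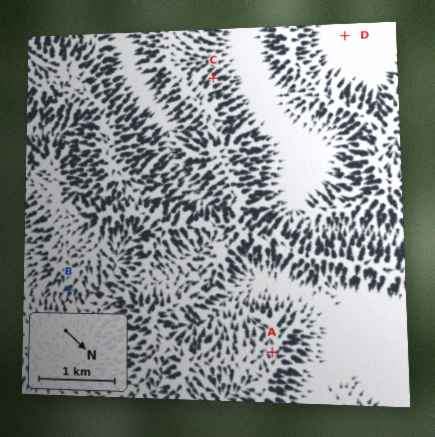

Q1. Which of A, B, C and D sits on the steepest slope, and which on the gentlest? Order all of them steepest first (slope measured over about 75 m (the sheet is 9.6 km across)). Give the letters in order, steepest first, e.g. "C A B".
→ C B A D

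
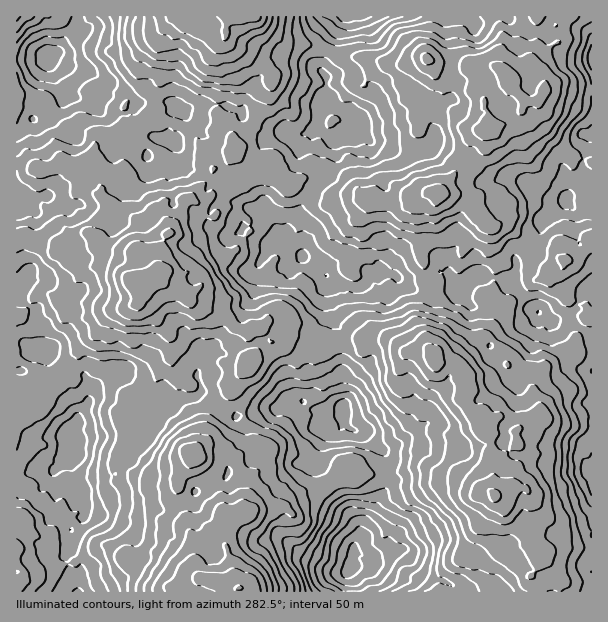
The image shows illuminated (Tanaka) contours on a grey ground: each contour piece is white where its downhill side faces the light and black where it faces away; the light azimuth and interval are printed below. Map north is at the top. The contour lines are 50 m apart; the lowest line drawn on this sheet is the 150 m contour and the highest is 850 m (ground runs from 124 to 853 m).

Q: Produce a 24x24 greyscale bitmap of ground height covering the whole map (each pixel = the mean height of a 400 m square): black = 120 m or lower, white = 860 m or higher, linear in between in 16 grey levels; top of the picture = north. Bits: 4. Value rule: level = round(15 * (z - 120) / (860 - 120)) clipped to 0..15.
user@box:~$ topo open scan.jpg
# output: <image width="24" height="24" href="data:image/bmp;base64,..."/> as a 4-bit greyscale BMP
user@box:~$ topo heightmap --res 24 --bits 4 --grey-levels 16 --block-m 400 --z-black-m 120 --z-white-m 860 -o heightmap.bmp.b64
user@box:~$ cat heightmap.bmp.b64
<image width="24" height="24" href="data:image/bmp;base64,Qk2WAQAAAAAAAHYAAAAoAAAAGAAAABgAAAABAAQAAAAAACABAAATCwAAEwsAABAAAAAAAAAAAAAAABEREQAiIiIAMzMzAERERABVVVUAZmZmAHd3dwCIiIgAmZmZAKqqqgC7u7sAzMzMAN3d3QDu7u4A////AIZWi97uyEIjV3iaqXZnms3cp0ESNpmruXZWibzLmGMjR5u7uWVFeavMuXVFaL3cqFRGebqqqHd2is3cp1Q2eLyql2d2ibzLlmQ1d5uph1RGiazLp2VGd3iIZVRXmry7p2Zmd4iZdmVpq8uql2ZmeJiamIeKzcqZh2Z5mamaqYiazKmHd3eKzLupqXeImYd1Z3iKzcyod2Zmd2d3d3iazcuXZVZmd3d3iImavLqHZWd3iImHiHiJmrmHZniZqpqXd2eJmZmHeImqvLqXZniIh3iYiHiJqqqIdmd4d3iJh2ZniauphlVmd3eIdmVXmbzLl2VVZ3eImGZ4mazMuENFeIq6qGeJq7vLuEJGirzcqXeJq6u6p2VGi83tyWVWiIiamA=="/>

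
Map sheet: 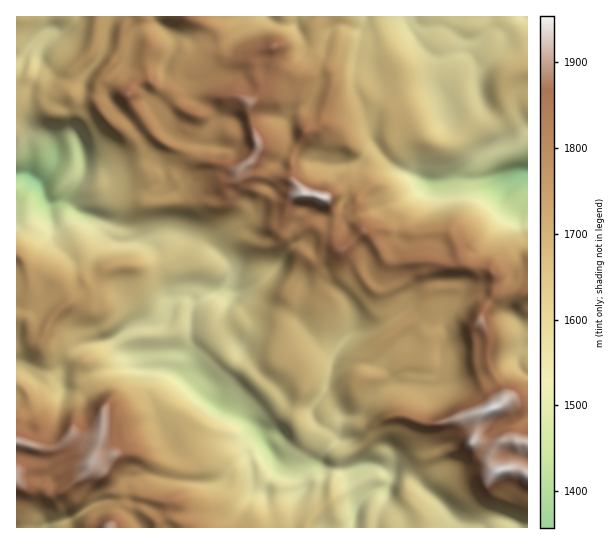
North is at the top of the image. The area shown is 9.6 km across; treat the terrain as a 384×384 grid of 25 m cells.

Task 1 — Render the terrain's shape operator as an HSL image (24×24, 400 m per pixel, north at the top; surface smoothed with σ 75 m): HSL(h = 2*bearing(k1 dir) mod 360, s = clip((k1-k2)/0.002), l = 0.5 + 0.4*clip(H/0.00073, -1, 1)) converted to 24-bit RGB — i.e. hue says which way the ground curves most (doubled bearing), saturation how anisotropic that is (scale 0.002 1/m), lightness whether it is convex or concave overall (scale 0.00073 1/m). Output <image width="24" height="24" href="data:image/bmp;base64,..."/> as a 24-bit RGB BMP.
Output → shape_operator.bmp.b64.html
<image width="24" height="24" href="data:image/bmp;base64,Qk32BgAAAAAAADYAAAAoAAAAGAAAABgAAAABABgAAAAAAMAGAAATCwAAEwsAAAAAAAAAAAAAsJFsEkgeBjMABJ8W+LyPbQdy2NNiRd1sk6ZZZ1eAUqGskYLCgnmr14C6rl3GF4KboMRuuW2ep2hbgKydZB06m28xOjgKZRwSa6Djl6bw1rTnJ1sTGG4EZJDDj8/jysbvW0POt12zX6FCRC4is7leO2lx5LKvfzWrLpMrRR104OSuTxI0kF6s6lSxieXLVFu/blbKUTxvumq+7MjsUdlfGS4OXHwWqpUbrlUwN40/msBaV8rKlTeEYZMzn3QgdVcVqm08EjhF1kQXSaByQEF+a67N9tD7eLH/8QpeVF/kQpV3x7111ovlqcTvW5XYfktujZt5jauPVIKVoyyPeCtSuHNELrqn8JjquGcsJ0dOgKhXpnxWZiCUc/mHyMoiojESkj/EJlmT9c/ywUvfesdVh7FmSypWln2HkLunmbXbtUu6OhArizczqea6pliWKTNv8ajbiUa6V7O+tan6FODgzPFfEHAyLe5aznpPPLOsLbWmoELj+NPVfG24VT2Ik9G8a9yRKQoQbB4rij6LjNi4vLwstFqjZUIpIJJcz9v8tun8IXKauYP388v8+8P3Y9tngt1zfS8sNzsSFH8d6/GGrk3QlZvPtYBSXhsxa0BYeD1cf9SdfURb49m6DjNe3rvVZbGdPXgqcWEuXWM/JTcea3Edc+to6NXzShYNl6UuNZ6oktmHP34qPzIda1EjfkU4d0FrpFqZgdPgvFiwkL2wsb6aHTV3d7hwv3VdrlmuinmiZ5aTRjV22NGHPP8MJwwR05zNnduiO6V6m5YgajwejkGBrYZQgI9NU0F+mtCdLyxOa6RptLWKmI1skT5AHGJP0pG2t3hibYtdnWqKMyRR1d149/SQGTlPUtKN5I6bYUJPqGh0gsJ3I2RDRpprwoa0R12wenSyk3y3THB8xL95bENUrJeAM1xrUmwrm8JDtWyvdoZfGDCF+fTSr9g0NQ0xiJhcR5OC3KbmjqC6sIi2mmepTpp0SotMQpJwS6N/pkqflVys1KqMXG6XpKiNZzBvkq9vbJhUQ2s/n4hvLFxUs+sX/zFxSCfHqa6CZI+pVZ+4xIaokUpSnJ1loWilTmN8iIZPVJA2MF1XL5VI6ImZgz1dplpKSIuZfcixr11wiUVZi48yU1ciJmMpwfqnKT+mrfTrc5PDgTt2T7iUvrjw3NX2rU/cmoC8j5+5uFKiVSxTtpEzBywP6K6ywFDAk9mNJCtsjM3fmaDgtrfx09D7Ud7/55PcLya0xzdTTzJZsIKbd5apdkYoSjwQVmEmhG1IjEI2bTxEZ4i6yIDSlOHTG3lGg9ex7H7ge+jvP3eYY5y8dUi8p9aYbLeUPI+TW4HCuMNiPjF5wLBNQA0Mgk8ryFdeoopBXlkqk3pGm7ZTJ31LPnKQ6L+XHnk6WpwAHp+ae+hMlje5Y8SwVom+07HV1LHBSDh0OjYfdct2cw5ifzUet6LLiJ62dYG1r5LUbWzXmH7R36vDqkRmF4lx3l6VzN3/zOH/ABSg0WR3RcxZM3VBOzomc3EurIUnYDFPmnOnKB8LIG9Nzny/nju1kmRikpJmkqd0jFNmSmI9gM288tnvJ5e1Vve+QcQaKxsMjTEtyruOvWkyKwsLPjQUMksSs4wvYGEgHDUIQWqMMYFcdJU0ZRswlW5IibdOaTUtb9a/Ue/iBeEiog8+9rGUDbaBeRsKVUwlfdk5Ga5dyC1cd1OgkqXBpqzTQ497vWnAw5bOajWBbjYpGzEOQYYxkeOKPDTXlvLShzNQiY8uQ4yoHkqX4vvQKA5a+9DrbJvhp+CxLhNMwbechJK+cNHRp0q1z4zNgWOtkKRqiTLR08zshnvna6Lo7xysev9jYix1QoTX6ar0aBpEaeJAtJIWEjorN5wh2519iJ5cQDBxi6mEo8GYZEF1XFJucKJiw0lloV+yUGGciYS3mInNczfdG2fs/M/mK6beXb6oPTh5lLDoe3rd4ZS0VVmjXaCRx95fMUqjZWeej4Fpr7p4VTplc5d8PTF62bioWnKLVr6XZjt41o2cE4983cdkdFU41c8gi0x3eHKSimxLmYFBtZ9XWs9sVWzB4J+KQCaSfll9mKOEt7aOV0qEfpeQR0GCbb2LwZrQLm06Onp2hV2B4Y2AzpIcNm+K6N66K0V9fWVLVrtyXpTW4dH40tH6NhRYg6JG1j5rUVd9l8OQi0+Oml2Fb4lhVHxsWZFkfIpZqHNwIkU5K3k11rKAL3C13Yw/Zg4HeUMXNephacamOnNOO3EXgDsAkiOTp3xIya8/N2p7mbR0XDRek5BimWOTfJmnYYtxbbeU"/>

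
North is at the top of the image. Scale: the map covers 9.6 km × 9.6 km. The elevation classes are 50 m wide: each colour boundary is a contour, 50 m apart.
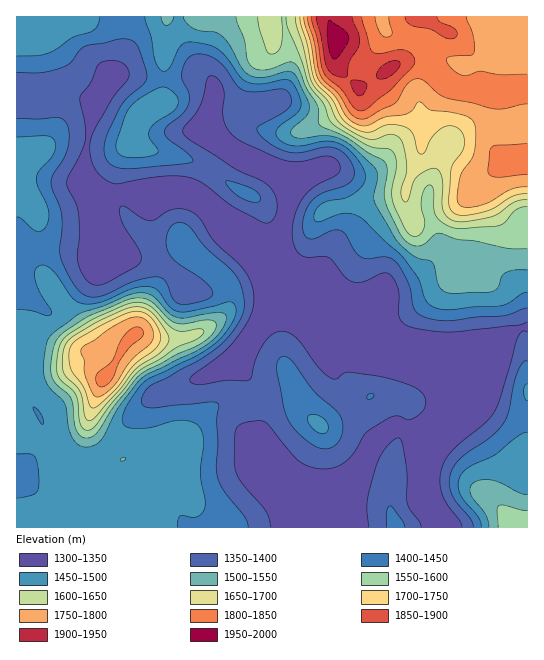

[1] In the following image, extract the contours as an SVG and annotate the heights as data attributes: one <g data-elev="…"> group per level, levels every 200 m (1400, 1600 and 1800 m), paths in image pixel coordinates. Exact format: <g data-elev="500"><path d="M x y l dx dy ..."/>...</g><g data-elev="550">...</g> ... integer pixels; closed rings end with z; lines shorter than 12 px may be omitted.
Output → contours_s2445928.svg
<g data-elev="1400"><path d="M248 527l-3-9-21-27-7-14-1-11 2-21-1-23 2-16-1-3-8-1-59 6-7-2-3-4 2-8 7-8 53-29 16-11 12-12 9-15 4-10-1-14-5-16-8-10-26-23-14-19-5-4-7-1-7 4-3 7-2 9 2 9 8 11 23 15 10 8 4 8-3 5-20 6-12-1-6-5-7-17-3-3-5-1-23 4-35 16-9 0-8-3-10-13-11-23-1-9 2-20 0-14-11-30 2-10 10-16 5-10 1-12-1-11-5-6-5-2-20 1-21-1"/><path d="M405 527l-3-7-12-14-3 5-1 16"/><path d="M323 449l9-2 7-6 4-11-2-12-5-8-22-19-23-31-5-3-4 0-4 4-1 9 6 36 4 12 6 9 10 11 11 8z"/><path d="M368 399l5-1 0-4-3-1-3 2z"/><path d="M527 361l-2 0-3 2-5 11-8 37-6 13-13 14-29 20-6 7-4 8-2 10 3 11 5 9 14 16 2 8"/><path d="M251 202l6 0 3-1 0-4-4-6-14-6-16-4 2 5 7 8z"/><path d="M17 73l25 0 20-6 9-5 10-13 8-4 33-6 7 0 5 3 5 7 6 18 2 12-4 6-14 12-8 9-14 28-3 13 1 8 4 8 6 4 10 2 54-5 14-3 0-2-3-4-21-16-5-6 3-7 15-12 6-9 1-11-6-13-1-7 3-12 6-6 12-2 12 5 10 8 12 19 8 5 12 1 22-3 6 0 4 3 2 5 0 5-1 4-7 7-24 13-2 4 3 5 14 11 16 6 12 0 23-5 12 2 6 4 5 5 6 13-1 7-4 5-28 11-11 9-5 8-2 11 0 9 3 6 4 2 4 0 17-8 8-1 6 4 9 16 7 7 8 2 16-2 8 2 6 7 9 16 7 28 4 4 8 4 22 3 28-4 24-1 26-8"/></g><g data-elev="1600"><path d="M85 430l5 0 5-4 15-21 29-34 22-12 16-12 22-9 4-4 0-4-4-1-16 2-6 0-8-6-18-18-6-4-8-1-12 3-28 12-30 18-5 6-3 6-2 24 3 8 12 11 4 5 4 27 2 5z"/><path d="M258 17l1 12 7 20 2 4 3 1 7-3 3-6 1-12 0-16"/><path d="M286 17l2 12 13 29 7 25 15 20 8 19 6 5 29 18 9 3 14 1 5 4 2 13-4 23 0 10 12 28 6 8 4 1 4 0 6-7 1-8-4-12 0-8 3-11 5-5 2 0 2 4 1 20 2 6 7 8 11 5 9 1 36-4 6-3 11-12 5-3 6 0"/></g><g data-elev="1800"><path d="M99 386l6 0 6-6 11-23 9-11 11-9 1-6-2-3-4-1-4 1-10 9-11 24-15 13-1 7z"/><path d="M527 144l-34 2-3 5-2 19 2 5 5 2 32-2"/><path d="M527 74l-26 1-20-4-16 5-6-2-6-5-6-7 0-4 7-2 17-1 3-3-1-17-7-18"/><path d="M307 17l7 25 4 24 3 10 4 5 13 12 11 18 8 7 9 1 28-15 4-4 9-16 10-5 8 2 12 12 8 4 45 11 13 1 24-5"/><path d="M389 17l3 16-2 3-4 1-4-2-3-3-4-15"/></g>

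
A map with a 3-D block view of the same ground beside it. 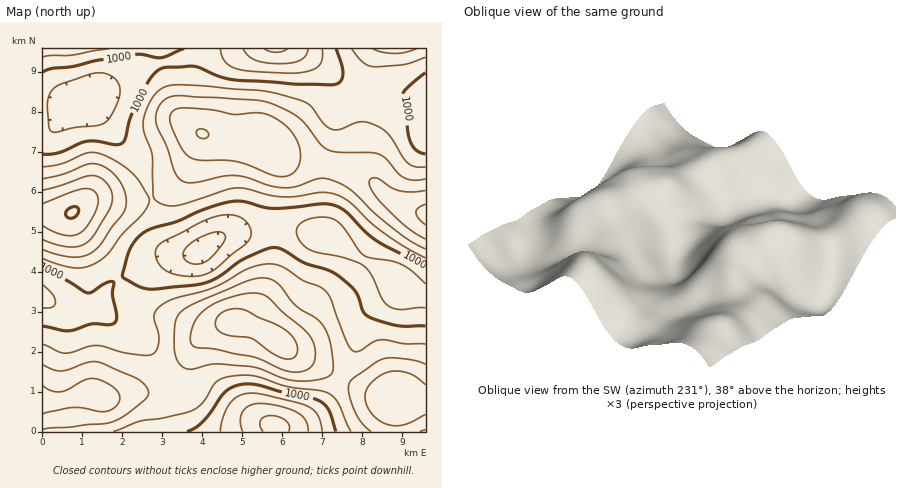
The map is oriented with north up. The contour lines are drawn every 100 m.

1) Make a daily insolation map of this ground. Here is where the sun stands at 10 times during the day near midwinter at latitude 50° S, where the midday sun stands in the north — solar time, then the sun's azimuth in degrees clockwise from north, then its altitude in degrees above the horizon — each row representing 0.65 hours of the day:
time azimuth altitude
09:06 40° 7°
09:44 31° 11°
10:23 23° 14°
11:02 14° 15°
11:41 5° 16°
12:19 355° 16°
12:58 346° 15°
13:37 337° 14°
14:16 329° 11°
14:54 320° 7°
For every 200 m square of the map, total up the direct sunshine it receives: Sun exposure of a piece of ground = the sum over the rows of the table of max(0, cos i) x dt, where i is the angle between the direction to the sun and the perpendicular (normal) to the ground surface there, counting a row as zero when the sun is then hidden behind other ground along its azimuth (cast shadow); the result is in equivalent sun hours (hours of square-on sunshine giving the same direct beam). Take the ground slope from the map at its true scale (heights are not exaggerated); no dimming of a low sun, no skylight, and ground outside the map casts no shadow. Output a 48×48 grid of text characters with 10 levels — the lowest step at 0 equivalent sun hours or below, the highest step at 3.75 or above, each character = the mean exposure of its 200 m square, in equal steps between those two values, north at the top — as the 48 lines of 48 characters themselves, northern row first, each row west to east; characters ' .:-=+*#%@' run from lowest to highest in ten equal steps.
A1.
....::---====+**##**+=--::...       
           .::---====++++*#%%%%##*==-::..       
          .:--=++++++**##%%@@@@%%#*+=-::.       
         .::-=+*##**##%%%@@@@@@%%##+=--:...   ..
.       .:--=+*#%%%#%%@@@@@@@%%%%#**+=--::::::..
:... ..::--=+*#%%%%%%%@@@@@@%%###**+===-------::
----::---==++**#%%%%%%%%%%%%%%##*++==========---
--========+++++**##%%######%%%##*+====++++++==--
-==+++++==++=====+*##******#####**++++++++++==--
-==+****+===--::-=++++++++++******++++++++++==--
==+**##**+=--::.::--==========+++*****++++++====
++**#%%#*+=-:::.::::::--------==+++***+++++++==+
####%%%%#*+=-::::......:::::---===+********++++*
%%%%%%%%%#+=---::..     ...:-----==++*******+**#
%%%%%%%%%#*==---:..        .::--:---=+++******#%
%%%%%%%###*==---::..         ......::--=+++**##%
%%%%%%##**+==---::..                 ..:-=+*##%%
%%%%%#**+++==--::..                    .:-=+#%%%
%%%%#*+=====---:.                       ..-=*##%
****+=-:::----:..                         .:=+**
====-::...:::...                           ..:-=
:::..........             ..                 ..:
     .....               ..::-:.                
      ......           .:---===-::......        
       ..........   ..-==++++++++=---::.        
        ..::--:::::::-=**####*****++=-::.       
        .::----=====++*#%%%%#######*+==-:.      
        .:--==+++***##%%%%%%###*###**+==-:.     
      ..::--=++*##%@@@@%%%%##********++==-..    
     ..::--==+*##%@@@@@@%%##**++++++++++=-::....
.   .:::---=++*#%@@@@@@@%%#***+++++++====---::::
:.:::::::--=++**#%%@@@@%%#****+++++===--=====++=
===---------==++**######**+******+++==--==+****+
**+=====-------=++***++++=++**##***++===+**#####
##*+++++==---:--==+==-----=+**###**++==++*######
#*******++==-----==-::..::-==+****+++=+++**#####
**********++==-----:.   ...:-==++++===+++***##**
*****###****++=--::.        .::-======+++**####*
***#####*****+=--:.            .:---==++**#####*
**######*****+=-:..             ..:--=+**###%%##
*########***+++=-::..             .:-=+*#######*
***********+++==---:..              .-+*********
+++++=++*++======--::.              .:-=++++++++
====---===-------::...               .:--=======
---::...::......... .                .::::::----
.....                ..             ............
                    ....           ......       
                ....:::::.         ......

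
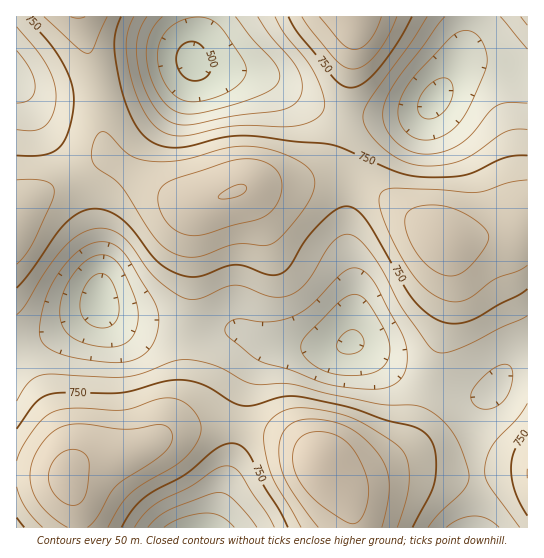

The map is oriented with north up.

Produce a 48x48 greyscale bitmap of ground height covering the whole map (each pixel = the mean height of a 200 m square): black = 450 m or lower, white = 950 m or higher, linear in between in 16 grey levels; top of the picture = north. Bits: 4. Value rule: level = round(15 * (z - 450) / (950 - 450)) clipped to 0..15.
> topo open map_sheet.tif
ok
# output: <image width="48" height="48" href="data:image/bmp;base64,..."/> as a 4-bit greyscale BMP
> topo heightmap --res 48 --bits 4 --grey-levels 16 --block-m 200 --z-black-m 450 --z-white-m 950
<image width="48" height="48" href="data:image/bmp;base64,Qk32BAAAAAAAAHYAAAAoAAAAMAAAADAAAAABAAQAAAAAAIAEAAATCwAAEwsAABAAAAAAAAAAAAAAABEREQAiIiIAMzMzAERERABVVVUAZmZmAHd3dwCIiIgAmZmZAKqqqgC7u7sAzMzMAN3d3QDu7u4A////AJq8zMy6l2VURERVZ4m8zd7dy6mHZmZmeKvM3dy6mHZlVVVWeJq83e7ty6mYd2Z3iavN7t3LqYd2ZlZneJvN7u7ty7qYh3d4ibze7u3MupmId2Zniaze7u7tzLqZiHd4mrze7u3cy7qZh3d4mrze//7tzLqZiHeImrze7u3d3MuqmId4mr3v//7ty7qpiHeImrzd7u3d3cy7qYiJm83v/+7dy7qpiHeImqvN3d3d3dzLupmZq83u/+3cu6qZiHd4mqvM3d3d3MzMuqmZq83e7t3LuqqZh3d4iZq8zMzMzMzMuqqqq7zd3cy6qZmYh3d3iJqru7u7u7zLuqqZqru8u7qpmIiId2ZneImqqqqqqru7qqmZmaqqqZmIiId3dmZmd4iZmZmZmqqqqpmYiJmYiHd3d3d3ZmZmZ3iIiIiIiJmZmZiId4h3ZmVVZmd3dmZmZ3d3d3d3d4iIiIh3d3ZmVURFVWd3d2ZmZnd3dmZmZneIiHd2ZmZVRDNERWd3d3ZmZmZmZlVVVmd3d3dmZlVUQzMzRWd4h3d2ZmZmVUREVWZ3d2ZmZlVUQzMzRWeIiId3d3ZlVEMzRVZ3dmZmZmVVRDM0RWeImYiHd3dlRDMzRVZ3d2ZmZmZlVEM0VniZmZmIh4dlQzIjRVZ3d3ZmZ3dmVURFZ4maqqmZiIdlQzIjRWZ3h3d3d3d2ZVRFZ4mqu6qpmZh2VDMzRWeIiId3iIiHZlVWeJq7u7uqqZh2VDM0VniJmZiImZmIdmZmeKu8zMu6qqmHZUREV4maqpmZmZmYd2ZniavMzMy7u7qYdlRFaJqquqqqqqmYh3d4mrzN3czLu7qph2ZmeKq7u7uqqqqZh3d4mrzd3dzMzLupiHd3iavMzMu7u7qpiIiJq8zd3dzMzMuqmYiImrzM3dzMzLuqmIiZq83d3czMzMu6qZmZqrzN3d3dzMu6qZmau8zNzMzMzLu6qpmaq8zd3d3d3cu6qpmqu8zMy7u7u7u7qqqqu8zN3d3t3cy7qqqqu7u7u6u7u7u6qqqru7zM3d3d3cy7qqqqqqqqmqqqq6qqqqq7u7u8zM3d3Mu7qqqpmZiIiJmaqpmZqqu7u6qqu7zMzLuqqpmZiHd3d4iZmZmZmqu7qqmZmqu7u6qqmZmYh2ZWZneImYiImqu6qZiIiJmZmZmZmZiIdlVFVmd4iHeImaqqqYd2d3iIiIiIiIiHZURERVZ3d3d4iaqqmHZVVWZmZ3d3iIiHZUMzNFZnd2Z3iaqqmHVERERVVmZneIiHZUMzNEVmZmZ3iaqpl2QzIzNERVVneIiHZUMzM0VWZlZ3iaqph1QyIiIzRFVniJmYdlQzM0VVVVZ4maqphlMiESIzNEVniaqph1RDM0RVVWZ4mqqpdkMhESIzRFVomru6mGVERERVVWeJqqqpdkMhESIzRVZ4q7zLqHZURERVVniJq7qpdkMiEiM0VWeJq8zMuYdlRERVVoiau7updlQyIiNEVniavN3cuph2VUVVZ4mrvMuph1QzMzRFZomrzN3dy5h2ZVVWdw=="/>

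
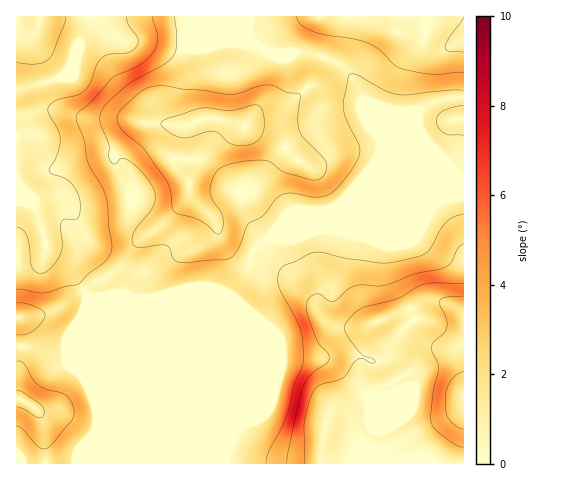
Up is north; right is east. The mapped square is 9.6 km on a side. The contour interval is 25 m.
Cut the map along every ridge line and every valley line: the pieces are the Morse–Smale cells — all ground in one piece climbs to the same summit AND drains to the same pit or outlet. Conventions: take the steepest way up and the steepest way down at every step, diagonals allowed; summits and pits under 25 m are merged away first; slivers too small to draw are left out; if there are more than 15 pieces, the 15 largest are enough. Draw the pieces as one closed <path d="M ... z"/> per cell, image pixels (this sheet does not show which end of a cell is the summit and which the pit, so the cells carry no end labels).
<path d="M188 16l-98 0-3 12-8 14-6 18-9 13-4 5-44 12 0 89 14 16 5 11 10 33 1 12 26 21 16 24 13 1 19-3 14 4 17 0 10-3 70 0 14-19 9-25 13-12 25 1 29-10 8 0 10 3 23 0 75-31 27-7-1-97-18 1-24 9-17 24-27 28 3-8 0-9-5-7-1-9-17-42-11-17-9-5-25-10-42-1-24-8-17-1-21 5-23 0z"/><path d="M463 196l-26 6-75 31-23 0-10-3-8 0-29 10-25-1-13 12-9 25-14 19-70 0-10 3-17 0-14-4-19 3-13-1-3 9 0 71 11 33 0 16-3 7 0 31 370 1z"/><path d="M463 16l-274 0-3 26-2 5 24 1 21-5 17 1 24 8 42 1 25 10 14 12 10 21 13 31 1 9 5 7-2 15 26-26 17-24 14-7 29-4z"/><path d="M46 249l-2 6-6 5-22 3 0 200 76 1 1-32 3-7 0-16-11-33 0-71 2-10-15-23z"/><path d="M89 16l-73 1 1 73 43-12 7-8 20-42z"/><path d="M17 179l-1 83 17-1 11-6 2-10-15-48z"/>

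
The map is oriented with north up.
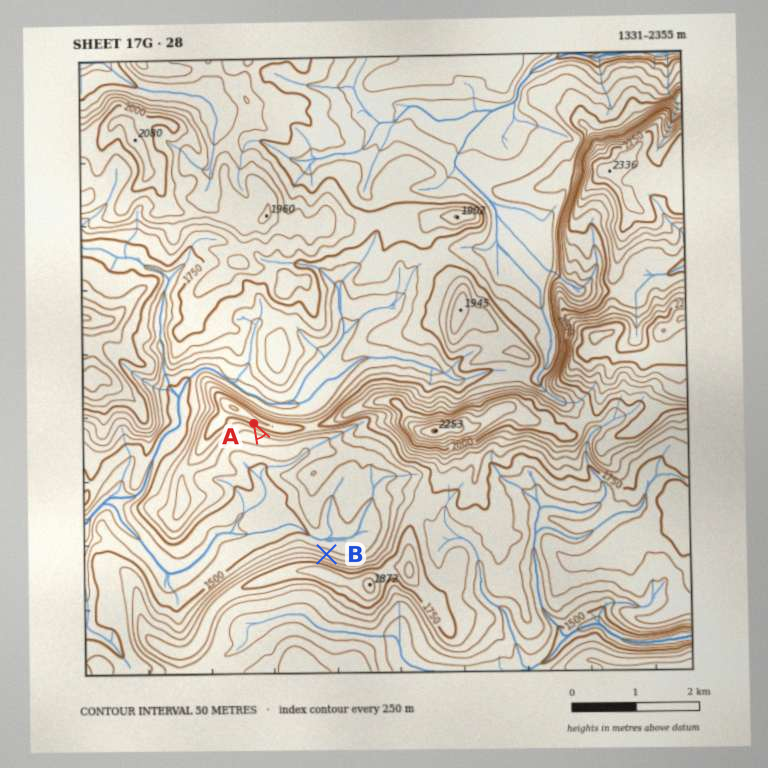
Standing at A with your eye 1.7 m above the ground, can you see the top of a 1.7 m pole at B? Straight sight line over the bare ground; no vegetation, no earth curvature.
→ yes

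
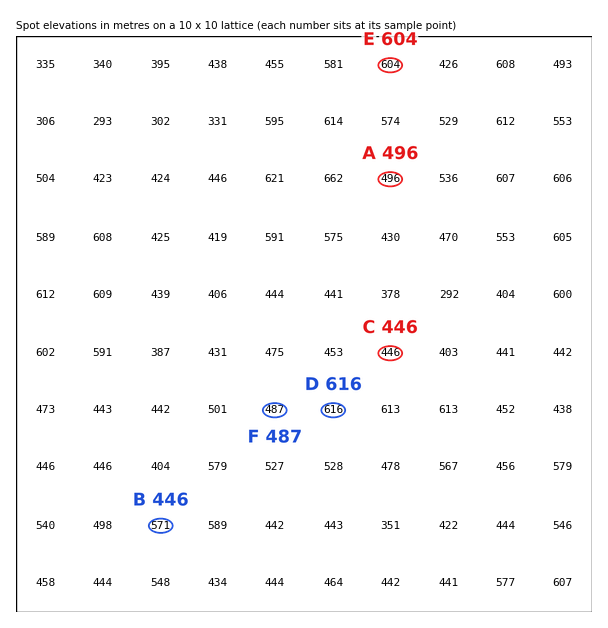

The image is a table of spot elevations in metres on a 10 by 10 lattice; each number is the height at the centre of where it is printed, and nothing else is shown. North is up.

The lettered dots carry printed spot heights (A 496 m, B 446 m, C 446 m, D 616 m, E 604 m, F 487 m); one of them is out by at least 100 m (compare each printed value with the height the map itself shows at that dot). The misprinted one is B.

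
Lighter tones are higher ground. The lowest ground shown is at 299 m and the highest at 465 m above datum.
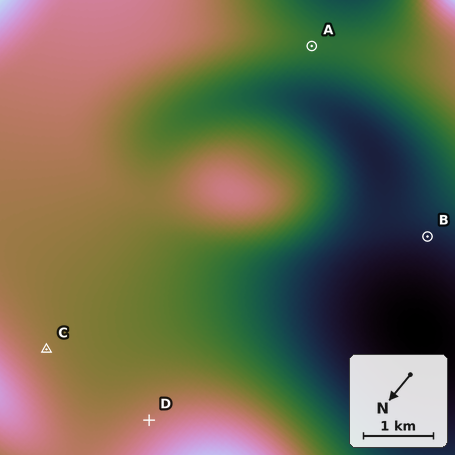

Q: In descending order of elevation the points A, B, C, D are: D C A B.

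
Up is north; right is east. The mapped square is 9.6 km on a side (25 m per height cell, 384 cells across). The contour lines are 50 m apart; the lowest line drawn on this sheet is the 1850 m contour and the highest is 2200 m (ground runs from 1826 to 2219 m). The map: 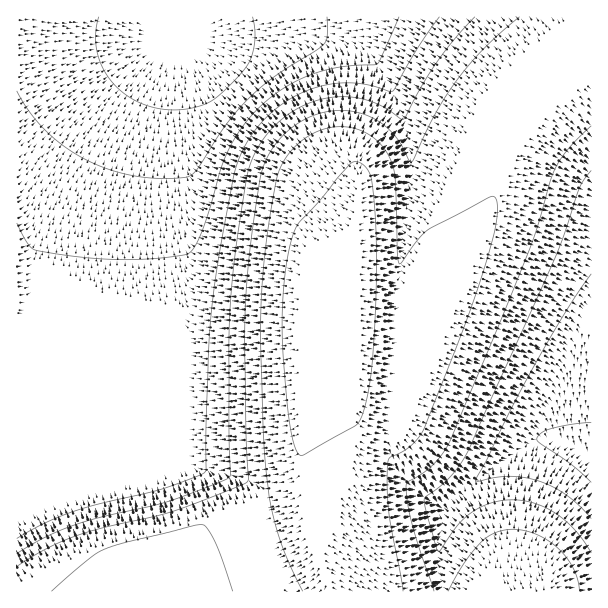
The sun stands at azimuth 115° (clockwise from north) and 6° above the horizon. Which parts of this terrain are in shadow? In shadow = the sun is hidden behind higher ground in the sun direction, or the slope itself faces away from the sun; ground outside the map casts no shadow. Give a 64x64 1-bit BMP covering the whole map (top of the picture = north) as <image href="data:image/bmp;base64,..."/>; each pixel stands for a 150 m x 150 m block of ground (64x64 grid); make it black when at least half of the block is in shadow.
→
<image width="64" height="64" href="data:image/bmp;base64,Qk0+AgAAAAAAAD4AAAAoAAAAQAAAAEAAAAABAAEAAAAAAAACAAATCwAAEwsAAAIAAAAAAAAA////AAAAAAAAAAAAAAAAAAAAAAAAAQAAwAAAAAABAADwAAAAAAGAAPwAAAAAAYAA/wAAAAABwAD/4AAAAAHAAP//AAAAAeAA///wAAAB4AD///wAAADgAB///4AAAAAAAP//+AAAAAAAH//4AAAAAAAD//gAAAAAAAD/+AAAAAAAAD/4AAAAAAAAH/gAAAAAAAA/+AAAAAAAAD/4AAAAAAAAP/gAAAAAAAA/+AAAAAAAAD/4AAAAAAAAP/gAAAAAAAA/+AAAAAAAAH/4AAAAAAAAf/gAAAAAAAB/+AAAAAAAAH/4AAAAAAAAf/gAAAAAAAB/+AAAAAAAAH/4AAAAAAAA//gAAAAAAAD/+AAAAAAAAP/4AAAAAAAA//gAAAAAAAH/+AAAAAAAAf/4AAAAAAAB//wAAAAAAAH//AAAAAAAAf/8AAAAAAAD//wAAAAAAAP//AAAAAAAA//8AAAAAAAD//wAAAAAAAf//AAAAAAAB//8AAAAAAAH//wAAAAAAAf//gAAAAAAB//+AAAAAAAP//8ACAAAAA///4AIAAAAD///wBwAAAAP///gHAAAAA///+A8AAAAD///8D4AAAAP///wfgAAAA////D/AAAAB///4P8AAAAH///h/4AAAAH//wP/gAAAAH/gA//AAAAAAAAB/8AAAAAAAAD/4AAAAAAAAD/gAA=="/>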